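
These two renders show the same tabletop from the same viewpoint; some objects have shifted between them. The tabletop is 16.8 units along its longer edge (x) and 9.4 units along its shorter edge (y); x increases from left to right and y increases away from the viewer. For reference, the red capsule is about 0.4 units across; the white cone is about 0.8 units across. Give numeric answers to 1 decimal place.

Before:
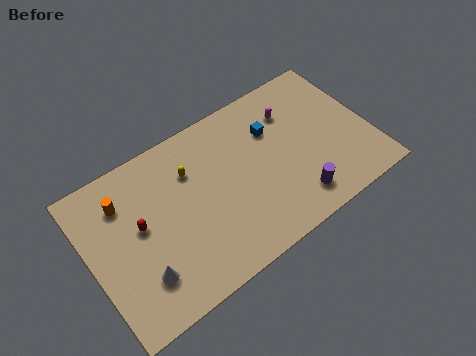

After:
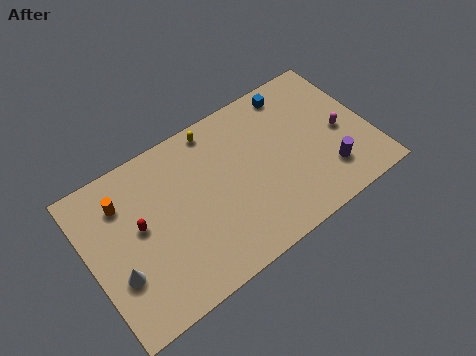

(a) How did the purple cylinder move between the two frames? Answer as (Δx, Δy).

(2.1, 0.6)

The purple cylinder was at about (11.8, 1.7) and moved to about (13.9, 2.3).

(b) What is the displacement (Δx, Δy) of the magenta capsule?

(2.5, -2.7)

From the two frames, the magenta capsule sits at roughly (12.6, 7.0) before and (15.1, 4.3) after.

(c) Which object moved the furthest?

the magenta capsule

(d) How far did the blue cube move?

2.3

The blue cube moved from about (11.3, 6.5) to (12.9, 8.2), a distance of √(1.6² + 1.7²) ≈ 2.3.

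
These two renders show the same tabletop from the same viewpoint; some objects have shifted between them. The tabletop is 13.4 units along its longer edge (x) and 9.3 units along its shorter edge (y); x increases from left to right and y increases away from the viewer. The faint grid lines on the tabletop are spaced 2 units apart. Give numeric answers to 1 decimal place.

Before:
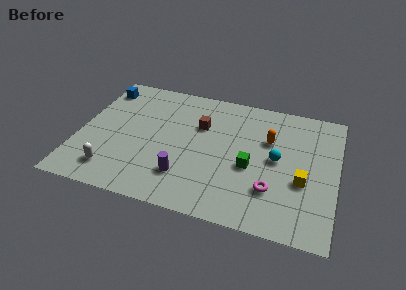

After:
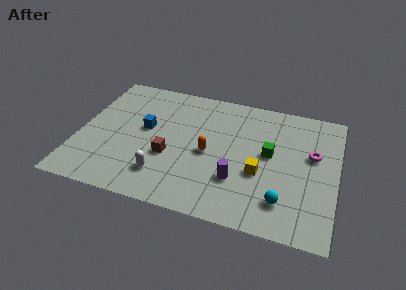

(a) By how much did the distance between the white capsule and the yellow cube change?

-4.8

Before: roughly 9.9 units apart; after: 5.1. That's 4.8 units closer together.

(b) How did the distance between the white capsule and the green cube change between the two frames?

-1.2

They were about 7.3 units apart before and 6.1 after — 1.2 units closer together.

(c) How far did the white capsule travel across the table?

2.6

From (2.0, 1.7) to (4.6, 2.1), the white capsule covered √(2.6² + 0.4²) ≈ 2.6 units.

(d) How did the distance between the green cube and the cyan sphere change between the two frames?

+1.6

The distance was about 1.6 in the first image and 3.2 in the second, so they moved 1.6 units further apart.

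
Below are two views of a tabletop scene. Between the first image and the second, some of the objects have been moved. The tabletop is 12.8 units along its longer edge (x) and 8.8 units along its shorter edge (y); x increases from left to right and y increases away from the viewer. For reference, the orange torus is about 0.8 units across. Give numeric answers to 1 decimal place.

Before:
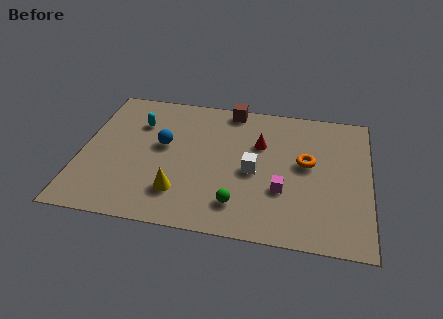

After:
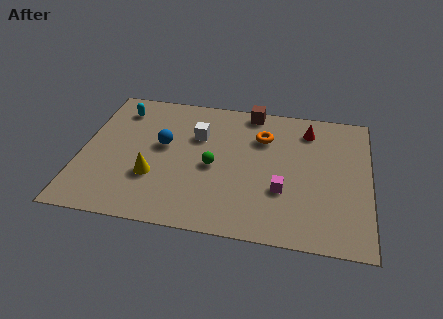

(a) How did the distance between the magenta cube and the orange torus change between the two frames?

+1.3

Before: roughly 2.1 units apart; after: 3.4. That's 1.3 units further apart.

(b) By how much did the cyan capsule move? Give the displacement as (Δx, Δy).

(-0.9, 0.8)

From the two frames, the cyan capsule sits at roughly (2.4, 6.3) before and (1.5, 7.1) after.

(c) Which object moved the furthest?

the white cube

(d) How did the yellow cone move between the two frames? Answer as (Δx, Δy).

(-1.2, 0.8)

The yellow cone was at about (4.5, 2.1) and moved to about (3.3, 2.9).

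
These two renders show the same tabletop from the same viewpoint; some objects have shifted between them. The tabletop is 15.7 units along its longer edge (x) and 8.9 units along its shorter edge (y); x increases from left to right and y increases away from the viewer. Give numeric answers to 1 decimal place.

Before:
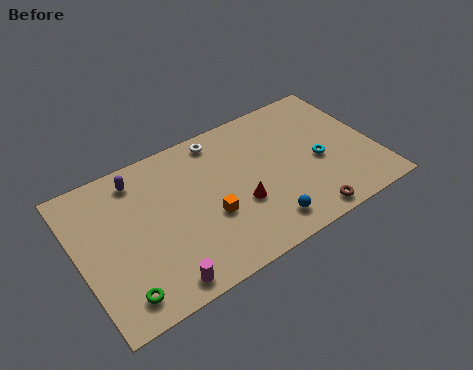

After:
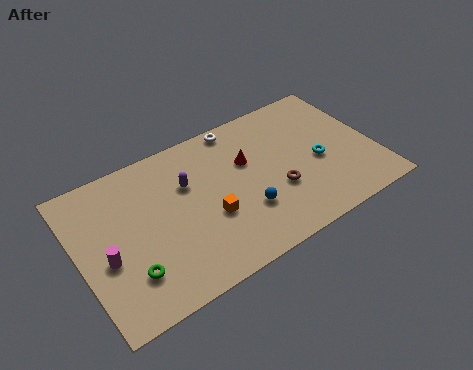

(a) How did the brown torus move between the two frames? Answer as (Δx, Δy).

(-1.1, 2.3)

The brown torus started near (11.4, 0.9) and ended near (10.3, 3.2).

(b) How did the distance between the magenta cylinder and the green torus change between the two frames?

-0.3

The distance was about 2.0 in the first image and 1.7 in the second, so they moved 0.3 units closer together.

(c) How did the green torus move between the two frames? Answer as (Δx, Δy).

(0.6, 0.9)

The green torus started near (1.7, 1.4) and ended near (2.3, 2.3).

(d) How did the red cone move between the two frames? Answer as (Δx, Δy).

(0.8, 2.4)

The red cone was at about (8.3, 3.3) and moved to about (9.1, 5.7).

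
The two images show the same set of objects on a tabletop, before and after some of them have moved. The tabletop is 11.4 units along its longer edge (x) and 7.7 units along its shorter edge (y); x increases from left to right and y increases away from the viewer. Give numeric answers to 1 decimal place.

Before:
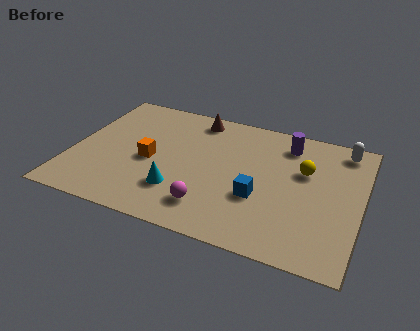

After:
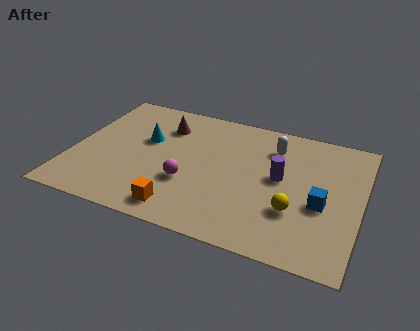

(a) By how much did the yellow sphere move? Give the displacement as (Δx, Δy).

(-0.2, -2.4)

The yellow sphere started near (9.1, 4.9) and ended near (8.9, 2.5).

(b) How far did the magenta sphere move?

1.5

From (5.7, 1.6) to (4.7, 2.7), the magenta sphere covered √(1.0² + 1.1²) ≈ 1.5 units.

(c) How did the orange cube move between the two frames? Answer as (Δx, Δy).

(1.5, -2.4)

From the two frames, the orange cube sits at roughly (3.1, 3.5) before and (4.6, 1.1) after.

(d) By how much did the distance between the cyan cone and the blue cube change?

+4.1

Before: roughly 3.2 units apart; after: 7.3. That's 4.1 units further apart.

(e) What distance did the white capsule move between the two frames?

2.8

The white capsule moved from about (10.5, 6.7) to (7.8, 5.9), a distance of √(2.7² + 0.8²) ≈ 2.8.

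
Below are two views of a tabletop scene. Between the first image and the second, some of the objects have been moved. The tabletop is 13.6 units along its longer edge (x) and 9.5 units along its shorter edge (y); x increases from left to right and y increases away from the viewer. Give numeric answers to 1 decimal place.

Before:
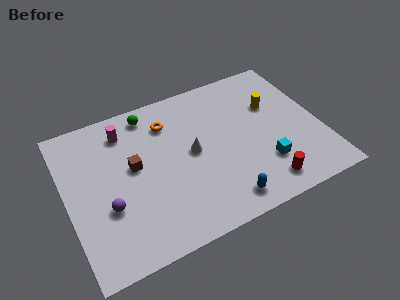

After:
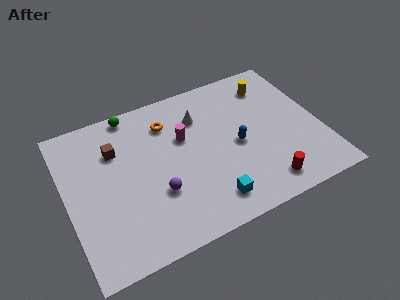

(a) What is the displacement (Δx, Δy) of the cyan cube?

(-3.1, -1.0)

The cyan cube was at about (10.3, 2.6) and moved to about (7.2, 1.6).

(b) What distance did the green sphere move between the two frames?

1.0

The green sphere moved from about (4.8, 8.3) to (3.9, 8.7), a distance of √(0.9² + 0.4²) ≈ 1.0.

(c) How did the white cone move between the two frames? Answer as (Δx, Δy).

(0.7, 2.1)

The white cone was at about (6.7, 4.9) and moved to about (7.4, 7.0).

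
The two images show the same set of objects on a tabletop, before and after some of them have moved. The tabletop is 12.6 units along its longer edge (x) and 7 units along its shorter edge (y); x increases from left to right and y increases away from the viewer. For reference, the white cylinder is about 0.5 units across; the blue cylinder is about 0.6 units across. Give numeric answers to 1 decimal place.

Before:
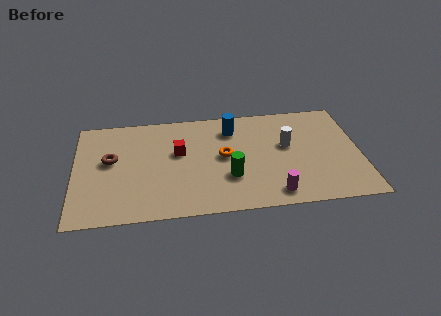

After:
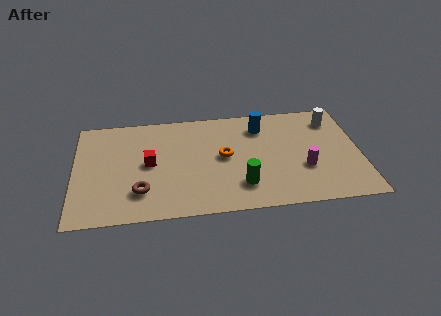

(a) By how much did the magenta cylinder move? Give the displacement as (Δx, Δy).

(1.4, 1.5)

The magenta cylinder started near (8.7, 1.0) and ended near (10.1, 2.5).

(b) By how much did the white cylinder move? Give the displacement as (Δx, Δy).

(2.1, 1.5)

The white cylinder started near (9.4, 4.1) and ended near (11.5, 5.6).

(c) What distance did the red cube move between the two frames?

1.4

The red cube was near (4.6, 4.2) before and (3.3, 3.6) after, so it travelled √(1.3² + 0.6²) ≈ 1.4 units.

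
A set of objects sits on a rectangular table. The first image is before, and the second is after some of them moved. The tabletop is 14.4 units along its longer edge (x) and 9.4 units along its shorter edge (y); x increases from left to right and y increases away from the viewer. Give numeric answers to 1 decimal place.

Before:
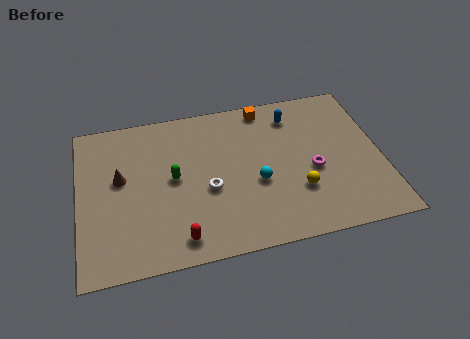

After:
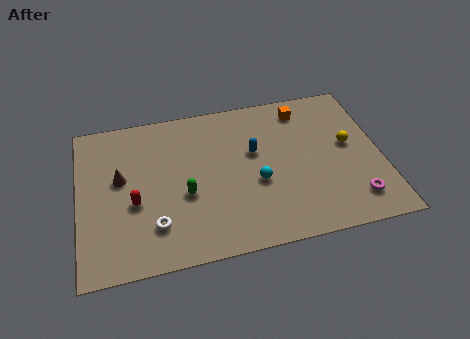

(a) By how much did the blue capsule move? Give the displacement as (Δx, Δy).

(-2.0, -1.9)

From the two frames, the blue capsule sits at roughly (10.4, 7.6) before and (8.4, 5.7) after.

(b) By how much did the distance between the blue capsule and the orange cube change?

+1.8

They were about 1.5 units apart before and 3.3 after — 1.8 units further apart.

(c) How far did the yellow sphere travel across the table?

3.5

From (10.3, 2.9) to (12.9, 5.2), the yellow sphere covered √(2.6² + 2.3²) ≈ 3.5 units.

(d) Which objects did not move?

the brown cone and the cyan sphere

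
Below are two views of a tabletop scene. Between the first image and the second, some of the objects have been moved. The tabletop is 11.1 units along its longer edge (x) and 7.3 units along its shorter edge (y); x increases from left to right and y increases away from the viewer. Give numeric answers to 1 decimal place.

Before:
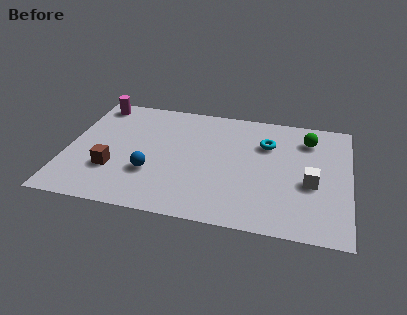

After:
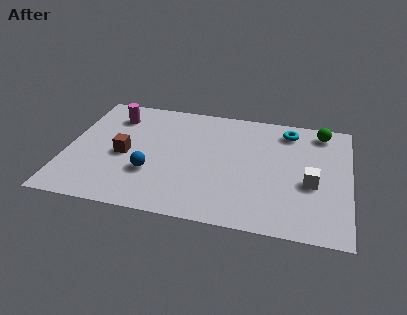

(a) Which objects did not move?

the blue sphere and the white cube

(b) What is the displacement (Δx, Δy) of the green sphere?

(0.5, 0.6)

The green sphere was at about (9.4, 5.7) and moved to about (9.9, 6.3).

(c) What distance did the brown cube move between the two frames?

1.1

The brown cube was near (1.9, 2.3) before and (2.3, 3.3) after, so it travelled √(0.4² + 1.0²) ≈ 1.1 units.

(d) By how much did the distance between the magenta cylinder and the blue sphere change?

-1.0

The distance was about 4.7 in the first image and 3.7 in the second, so they moved 1.0 units closer together.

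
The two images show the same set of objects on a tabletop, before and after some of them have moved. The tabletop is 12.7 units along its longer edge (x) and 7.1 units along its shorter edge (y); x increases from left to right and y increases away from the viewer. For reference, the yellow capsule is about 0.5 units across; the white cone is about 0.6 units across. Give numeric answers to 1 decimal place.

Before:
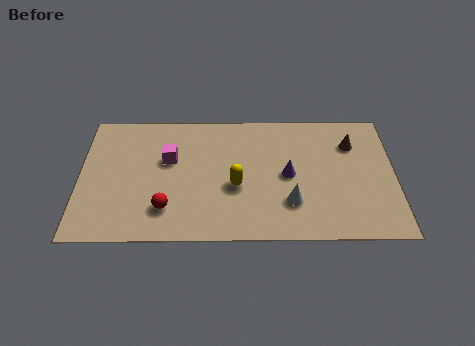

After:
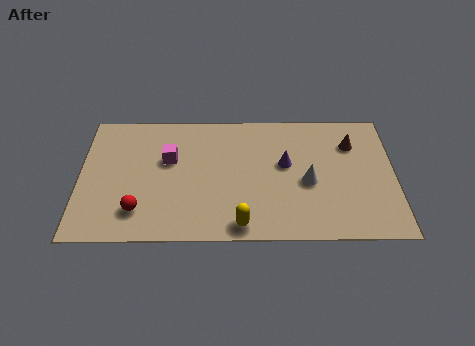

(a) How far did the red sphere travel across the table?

1.1

The red sphere was near (3.5, 1.7) before and (2.4, 1.6) after, so it travelled √(1.1² + 0.1²) ≈ 1.1 units.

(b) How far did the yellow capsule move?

2.1

From (6.3, 2.9) to (6.5, 0.8), the yellow capsule covered √(0.2² + 2.1²) ≈ 2.1 units.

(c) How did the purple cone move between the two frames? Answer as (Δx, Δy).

(-0.1, 0.6)

From the two frames, the purple cone sits at roughly (8.4, 3.5) before and (8.3, 4.1) after.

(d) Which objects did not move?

the magenta cube and the brown cone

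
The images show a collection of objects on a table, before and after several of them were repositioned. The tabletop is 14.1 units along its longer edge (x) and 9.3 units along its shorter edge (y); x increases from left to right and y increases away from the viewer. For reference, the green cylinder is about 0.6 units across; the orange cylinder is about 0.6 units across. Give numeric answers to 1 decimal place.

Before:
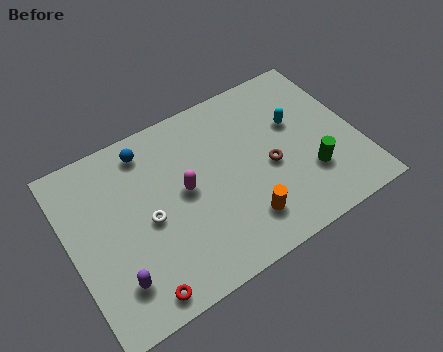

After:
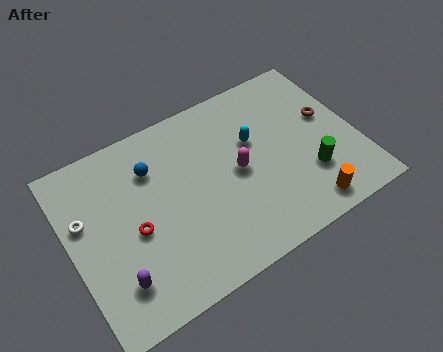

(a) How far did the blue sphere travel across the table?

1.1

From (4.2, 7.9) to (4.3, 6.8), the blue sphere covered √(0.1² + 1.1²) ≈ 1.1 units.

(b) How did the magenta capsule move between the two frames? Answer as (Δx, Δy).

(2.6, -0.3)

The magenta capsule started near (5.6, 4.9) and ended near (8.2, 4.6).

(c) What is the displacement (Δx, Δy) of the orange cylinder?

(3.0, -0.8)

The orange cylinder was at about (8.0, 2.0) and moved to about (11.0, 1.2).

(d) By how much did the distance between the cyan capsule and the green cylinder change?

+0.8

The distance was about 3.0 in the first image and 3.8 in the second, so they moved 0.8 units further apart.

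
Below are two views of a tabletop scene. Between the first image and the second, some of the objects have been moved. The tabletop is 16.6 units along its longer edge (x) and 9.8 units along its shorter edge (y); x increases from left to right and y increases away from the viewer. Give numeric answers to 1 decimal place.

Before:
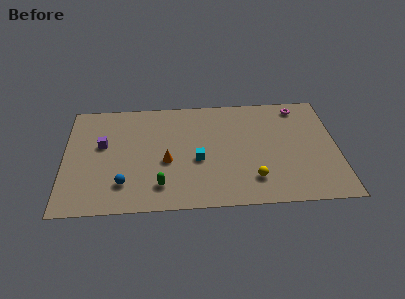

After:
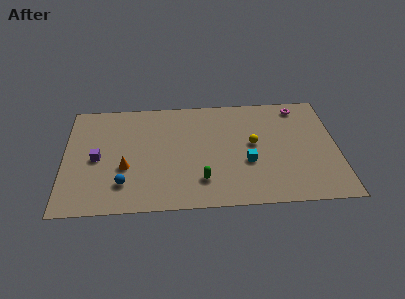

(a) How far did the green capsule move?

2.5

The green capsule was near (5.8, 2.0) before and (8.3, 2.3) after, so it travelled √(2.5² + 0.3²) ≈ 2.5 units.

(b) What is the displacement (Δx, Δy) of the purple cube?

(-0.3, -1.2)

The purple cube was at about (2.3, 5.8) and moved to about (2.0, 4.6).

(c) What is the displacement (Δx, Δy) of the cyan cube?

(3.0, -0.4)

From the two frames, the cyan cube sits at roughly (8.1, 4.1) before and (11.1, 3.7) after.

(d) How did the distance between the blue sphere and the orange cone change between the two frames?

-1.8

The distance was about 3.2 in the first image and 1.4 in the second, so they moved 1.8 units closer together.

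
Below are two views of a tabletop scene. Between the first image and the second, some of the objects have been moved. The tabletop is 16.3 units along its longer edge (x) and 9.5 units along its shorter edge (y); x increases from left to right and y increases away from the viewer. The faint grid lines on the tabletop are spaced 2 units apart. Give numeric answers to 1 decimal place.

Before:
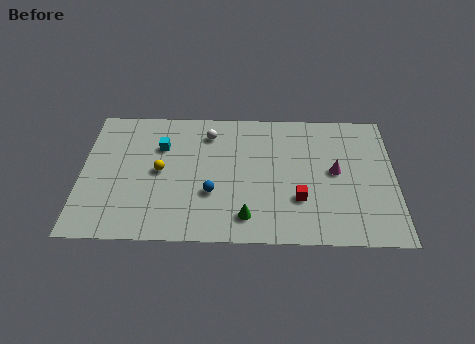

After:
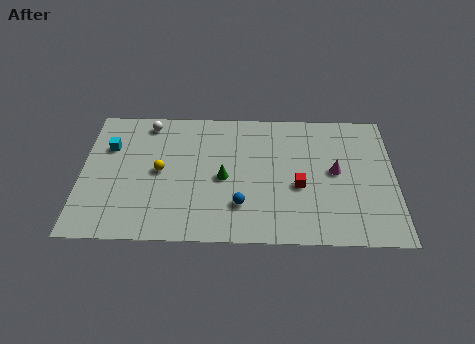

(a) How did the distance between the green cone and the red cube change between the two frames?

+0.9

They were about 3.0 units apart before and 3.9 after — 0.9 units further apart.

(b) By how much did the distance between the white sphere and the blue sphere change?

+3.3

The distance was about 4.3 in the first image and 7.6 in the second, so they moved 3.3 units further apart.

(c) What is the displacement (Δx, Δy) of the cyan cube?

(-2.7, -0.1)

The cyan cube was at about (4.1, 6.6) and moved to about (1.4, 6.5).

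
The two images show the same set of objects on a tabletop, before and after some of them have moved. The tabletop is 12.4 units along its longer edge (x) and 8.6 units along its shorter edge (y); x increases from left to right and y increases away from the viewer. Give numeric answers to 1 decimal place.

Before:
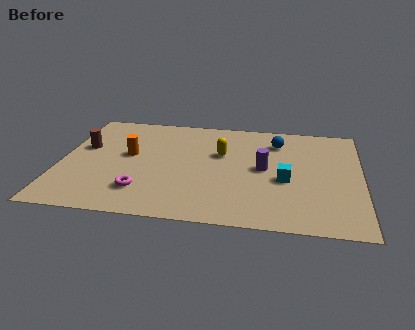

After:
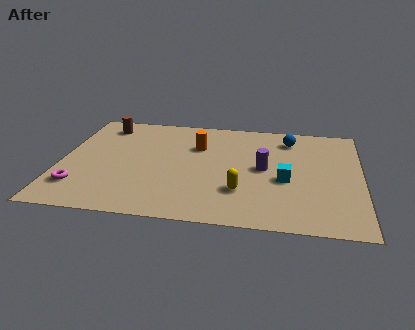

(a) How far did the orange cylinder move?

3.0

The orange cylinder was near (2.8, 4.8) before and (5.6, 5.9) after, so it travelled √(2.8² + 1.1²) ≈ 3.0 units.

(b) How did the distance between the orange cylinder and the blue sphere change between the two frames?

-2.4

The distance was about 6.4 in the first image and 4.0 in the second, so they moved 2.4 units closer together.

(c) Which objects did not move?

the purple cylinder and the cyan cube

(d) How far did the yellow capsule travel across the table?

3.0

From (6.6, 5.4) to (7.5, 2.5), the yellow capsule covered √(0.9² + 2.9²) ≈ 3.0 units.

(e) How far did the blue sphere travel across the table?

0.6

The blue sphere was near (8.9, 6.7) before and (9.4, 7.0) after, so it travelled √(0.5² + 0.3²) ≈ 0.6 units.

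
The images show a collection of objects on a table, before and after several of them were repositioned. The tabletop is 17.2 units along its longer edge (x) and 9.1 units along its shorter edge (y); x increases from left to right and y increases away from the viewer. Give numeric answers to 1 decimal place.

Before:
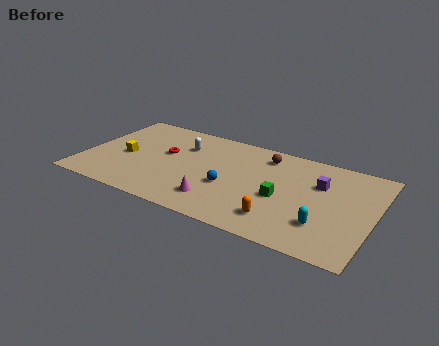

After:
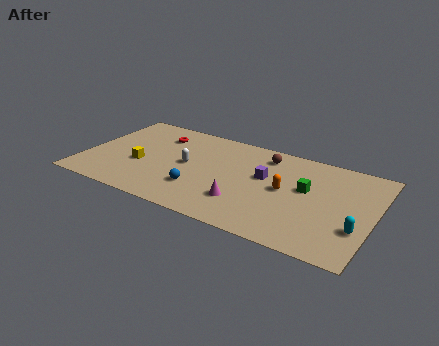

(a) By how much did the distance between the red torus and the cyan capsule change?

+2.9

Before: roughly 10.2 units apart; after: 13.1. That's 2.9 units further apart.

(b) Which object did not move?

the brown sphere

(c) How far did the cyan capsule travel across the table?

1.9

From (14.5, 2.5) to (16.4, 2.9), the cyan capsule covered √(1.9² + 0.4²) ≈ 1.9 units.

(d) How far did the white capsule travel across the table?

1.9

The white capsule moved from about (5.6, 6.5) to (6.1, 4.7), a distance of √(0.5² + 1.8²) ≈ 1.9.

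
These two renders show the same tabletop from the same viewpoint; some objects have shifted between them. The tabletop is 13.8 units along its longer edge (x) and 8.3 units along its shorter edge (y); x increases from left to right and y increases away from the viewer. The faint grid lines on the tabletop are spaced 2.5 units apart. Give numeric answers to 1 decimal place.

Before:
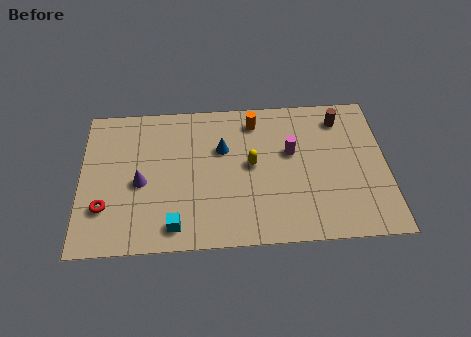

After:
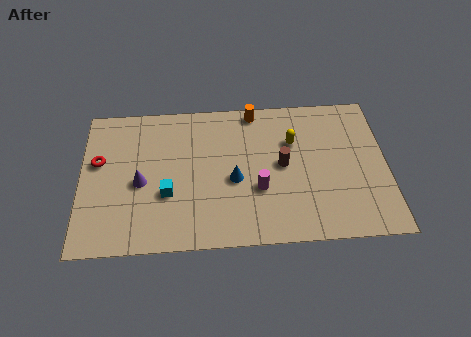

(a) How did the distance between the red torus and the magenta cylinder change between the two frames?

-1.3

Before: roughly 8.8 units apart; after: 7.5. That's 1.3 units closer together.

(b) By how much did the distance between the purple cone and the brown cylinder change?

-3.2

Before: roughly 9.6 units apart; after: 6.4. That's 3.2 units closer together.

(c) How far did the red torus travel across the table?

2.6

From (1.1, 2.4) to (0.8, 5.0), the red torus covered √(0.3² + 2.6²) ≈ 2.6 units.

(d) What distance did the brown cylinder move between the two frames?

3.7

The brown cylinder was near (11.8, 6.8) before and (9.1, 4.3) after, so it travelled √(2.7² + 2.5²) ≈ 3.7 units.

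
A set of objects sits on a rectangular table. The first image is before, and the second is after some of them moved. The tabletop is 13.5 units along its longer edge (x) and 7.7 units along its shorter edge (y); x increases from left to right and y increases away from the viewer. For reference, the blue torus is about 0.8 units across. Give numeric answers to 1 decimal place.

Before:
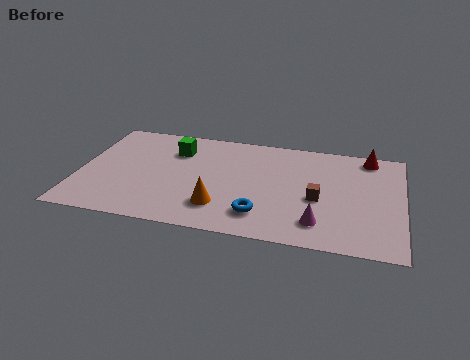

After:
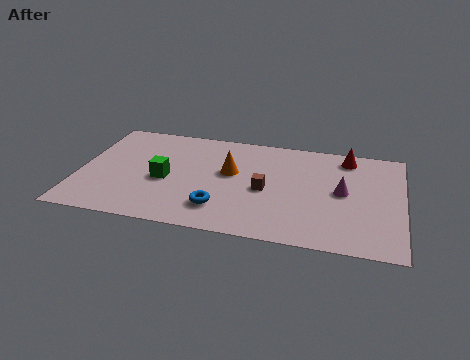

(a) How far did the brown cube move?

2.2

The brown cube was near (10.0, 3.3) before and (7.8, 3.5) after, so it travelled √(2.2² + 0.2²) ≈ 2.2 units.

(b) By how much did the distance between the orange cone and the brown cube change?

-2.4

They were about 4.2 units apart before and 1.8 after — 2.4 units closer together.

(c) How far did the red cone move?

0.9

From (12.0, 6.8) to (11.1, 6.6), the red cone covered √(0.9² + 0.2²) ≈ 0.9 units.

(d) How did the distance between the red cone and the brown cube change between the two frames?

+0.5

Before: roughly 4.0 units apart; after: 4.5. That's 0.5 units further apart.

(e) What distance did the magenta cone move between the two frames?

2.6

The magenta cone moved from about (10.1, 1.6) to (11.0, 4.0), a distance of √(0.9² + 2.4²) ≈ 2.6.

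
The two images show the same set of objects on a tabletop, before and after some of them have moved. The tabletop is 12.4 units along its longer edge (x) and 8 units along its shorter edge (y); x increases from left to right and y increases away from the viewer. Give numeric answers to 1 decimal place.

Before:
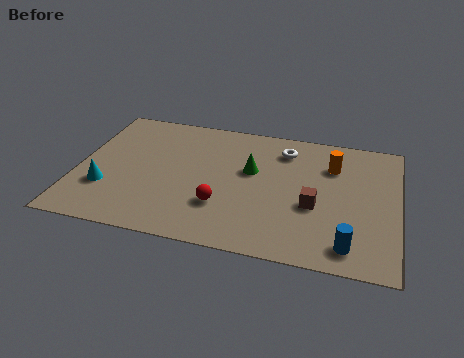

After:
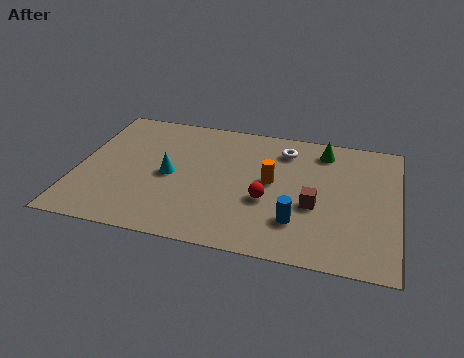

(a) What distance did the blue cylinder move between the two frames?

2.2

The blue cylinder was near (10.6, 1.2) before and (8.6, 2.1) after, so it travelled √(2.0² + 0.9²) ≈ 2.2 units.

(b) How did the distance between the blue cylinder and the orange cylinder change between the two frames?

-2.2

The distance was about 4.7 in the first image and 2.5 in the second, so they moved 2.2 units closer together.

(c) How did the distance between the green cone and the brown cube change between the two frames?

+0.5

Before: roughly 3.0 units apart; after: 3.5. That's 0.5 units further apart.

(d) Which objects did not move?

the white torus and the brown cube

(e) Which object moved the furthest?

the green cone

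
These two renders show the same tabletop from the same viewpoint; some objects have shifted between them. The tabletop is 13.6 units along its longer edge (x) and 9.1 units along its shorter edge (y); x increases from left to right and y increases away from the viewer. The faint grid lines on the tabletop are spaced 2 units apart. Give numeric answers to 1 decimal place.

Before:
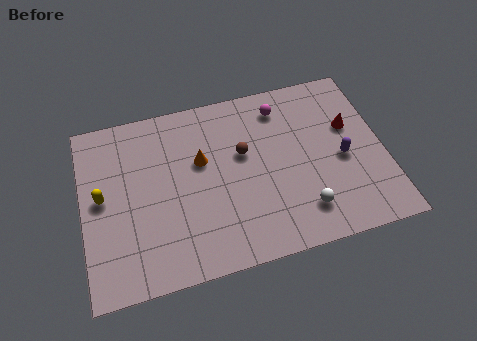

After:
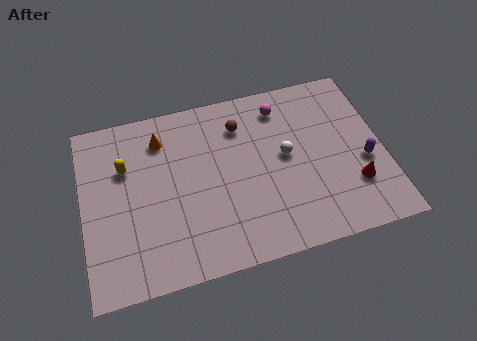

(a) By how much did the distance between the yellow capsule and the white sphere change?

-2.0

They were about 9.3 units apart before and 7.3 after — 2.0 units closer together.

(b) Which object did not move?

the magenta sphere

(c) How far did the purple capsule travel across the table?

1.1

The purple capsule was near (11.7, 4.1) before and (12.7, 3.7) after, so it travelled √(1.0² + 0.4²) ≈ 1.1 units.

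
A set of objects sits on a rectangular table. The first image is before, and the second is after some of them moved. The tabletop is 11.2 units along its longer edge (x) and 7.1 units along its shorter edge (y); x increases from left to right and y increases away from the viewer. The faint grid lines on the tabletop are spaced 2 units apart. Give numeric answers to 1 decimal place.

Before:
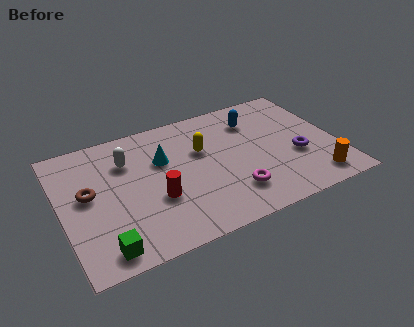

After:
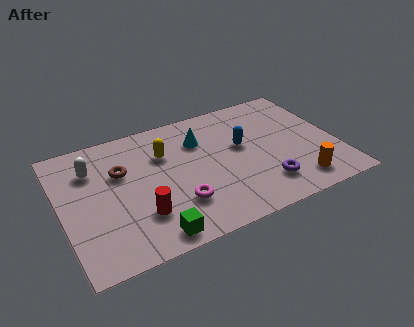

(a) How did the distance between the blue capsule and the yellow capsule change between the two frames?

+0.7

They were about 2.5 units apart before and 3.2 after — 0.7 units further apart.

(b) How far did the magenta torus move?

2.2

From (6.7, 1.7) to (4.5, 2.0), the magenta torus covered √(2.2² + 0.3²) ≈ 2.2 units.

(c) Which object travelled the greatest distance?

the magenta torus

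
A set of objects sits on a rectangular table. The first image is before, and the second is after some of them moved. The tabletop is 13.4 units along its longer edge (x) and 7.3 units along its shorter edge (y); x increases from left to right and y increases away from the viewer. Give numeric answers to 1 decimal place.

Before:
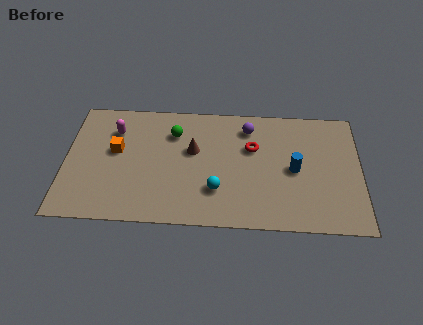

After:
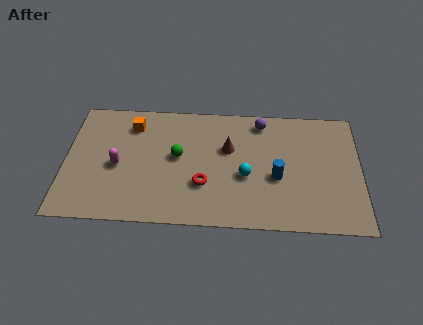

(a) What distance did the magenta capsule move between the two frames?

2.1

From (2.2, 5.4) to (2.4, 3.3), the magenta capsule covered √(0.2² + 2.1²) ≈ 2.1 units.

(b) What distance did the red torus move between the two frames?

3.2

The red torus moved from about (8.5, 4.7) to (6.3, 2.4), a distance of √(2.2² + 2.3²) ≈ 3.2.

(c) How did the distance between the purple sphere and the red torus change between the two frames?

+3.5

Before: roughly 1.2 units apart; after: 4.7. That's 3.5 units further apart.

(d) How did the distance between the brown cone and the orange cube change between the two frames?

+1.1

They were about 3.5 units apart before and 4.6 after — 1.1 units further apart.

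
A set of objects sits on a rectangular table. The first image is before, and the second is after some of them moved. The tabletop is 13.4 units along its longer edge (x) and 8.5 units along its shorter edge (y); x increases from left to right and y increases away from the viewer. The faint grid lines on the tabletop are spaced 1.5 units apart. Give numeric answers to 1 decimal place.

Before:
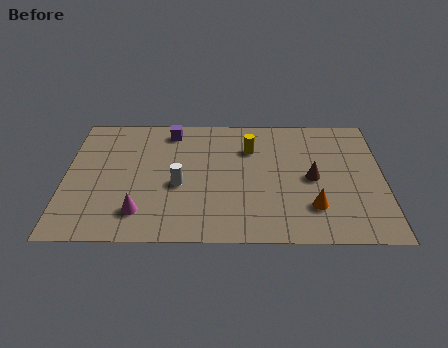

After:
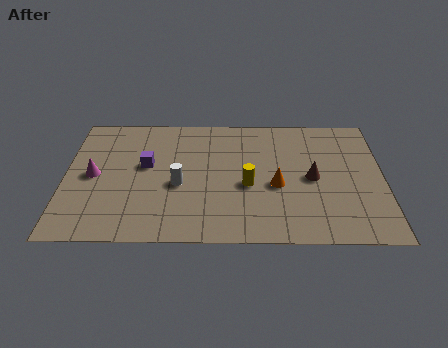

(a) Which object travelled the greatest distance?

the magenta cone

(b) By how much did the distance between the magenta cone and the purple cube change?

-3.3

Before: roughly 5.6 units apart; after: 2.3. That's 3.3 units closer together.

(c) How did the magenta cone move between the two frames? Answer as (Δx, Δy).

(-2.0, 2.4)

From the two frames, the magenta cone sits at roughly (3.2, 1.8) before and (1.2, 4.2) after.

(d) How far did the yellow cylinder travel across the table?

2.5

From (7.8, 6.1) to (7.7, 3.6), the yellow cylinder covered √(0.1² + 2.5²) ≈ 2.5 units.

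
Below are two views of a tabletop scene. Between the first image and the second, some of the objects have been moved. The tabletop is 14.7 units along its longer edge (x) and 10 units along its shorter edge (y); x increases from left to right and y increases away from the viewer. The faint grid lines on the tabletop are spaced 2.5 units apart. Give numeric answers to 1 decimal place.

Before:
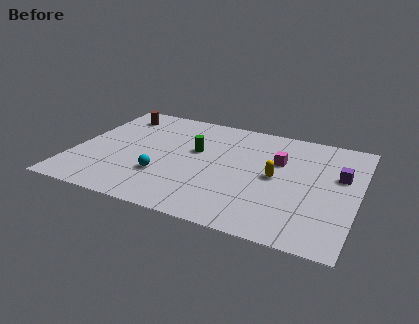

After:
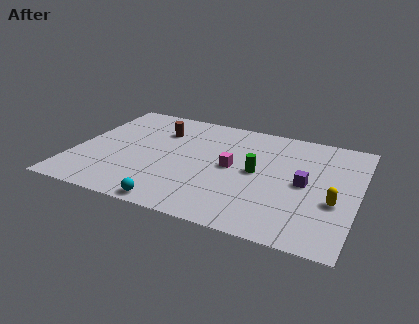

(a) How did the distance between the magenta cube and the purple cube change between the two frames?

+0.6

They were about 3.2 units apart before and 3.8 after — 0.6 units further apart.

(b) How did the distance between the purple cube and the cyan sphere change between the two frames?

-1.9

The distance was about 9.4 in the first image and 7.5 in the second, so they moved 1.9 units closer together.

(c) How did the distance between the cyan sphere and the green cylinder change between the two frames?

+2.5

Before: roughly 3.2 units apart; after: 5.7. That's 2.5 units further apart.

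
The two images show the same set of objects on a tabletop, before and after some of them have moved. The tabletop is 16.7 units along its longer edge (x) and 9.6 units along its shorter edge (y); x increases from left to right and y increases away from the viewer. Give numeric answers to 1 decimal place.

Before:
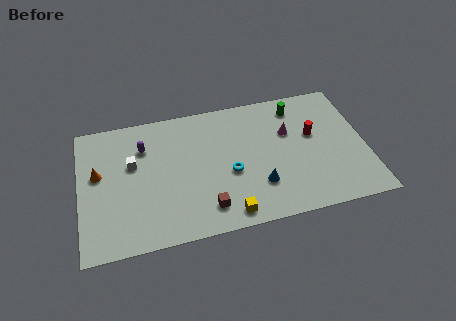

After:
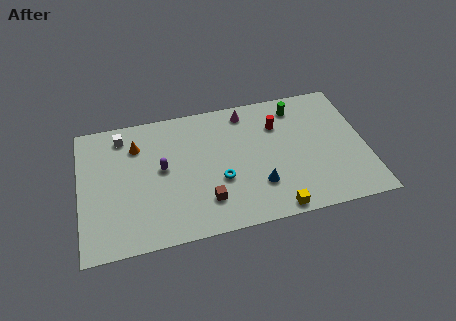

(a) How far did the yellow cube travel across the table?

2.7

The yellow cube was near (8.4, 1.1) before and (11.1, 0.8) after, so it travelled √(2.7² + 0.3²) ≈ 2.7 units.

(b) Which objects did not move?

the blue cone and the green cylinder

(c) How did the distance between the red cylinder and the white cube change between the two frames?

-1.4

Before: roughly 10.6 units apart; after: 9.2. That's 1.4 units closer together.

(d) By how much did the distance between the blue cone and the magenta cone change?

+1.6

Before: roughly 4.0 units apart; after: 5.6. That's 1.6 units further apart.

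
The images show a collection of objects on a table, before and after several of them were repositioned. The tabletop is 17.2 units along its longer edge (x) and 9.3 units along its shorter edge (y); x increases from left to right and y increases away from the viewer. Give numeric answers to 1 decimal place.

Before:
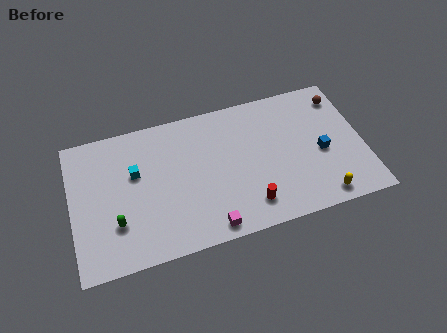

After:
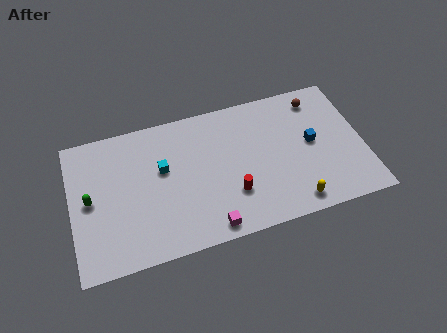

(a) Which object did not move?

the magenta cube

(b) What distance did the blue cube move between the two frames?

0.9

From (14.7, 4.1) to (14.2, 4.9), the blue cube covered √(0.5² + 0.8²) ≈ 0.9 units.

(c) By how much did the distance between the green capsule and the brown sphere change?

-0.5

They were about 14.5 units apart before and 14.0 after — 0.5 units closer together.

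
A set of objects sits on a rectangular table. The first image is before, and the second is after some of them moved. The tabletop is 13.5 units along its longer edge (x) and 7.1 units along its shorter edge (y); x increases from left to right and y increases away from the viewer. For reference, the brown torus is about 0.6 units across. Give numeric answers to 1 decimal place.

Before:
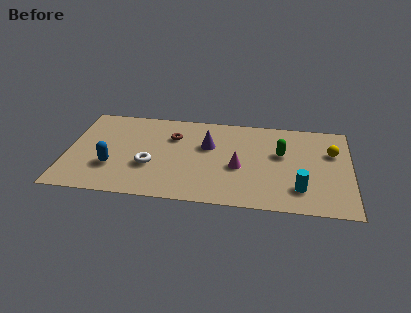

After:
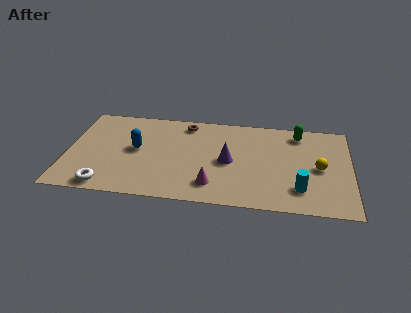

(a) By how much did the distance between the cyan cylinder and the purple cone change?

-1.4

Before: roughly 5.2 units apart; after: 3.8. That's 1.4 units closer together.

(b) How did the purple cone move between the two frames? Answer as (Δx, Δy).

(1.0, -1.1)

From the two frames, the purple cone sits at roughly (6.7, 4.5) before and (7.7, 3.4) after.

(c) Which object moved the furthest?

the white torus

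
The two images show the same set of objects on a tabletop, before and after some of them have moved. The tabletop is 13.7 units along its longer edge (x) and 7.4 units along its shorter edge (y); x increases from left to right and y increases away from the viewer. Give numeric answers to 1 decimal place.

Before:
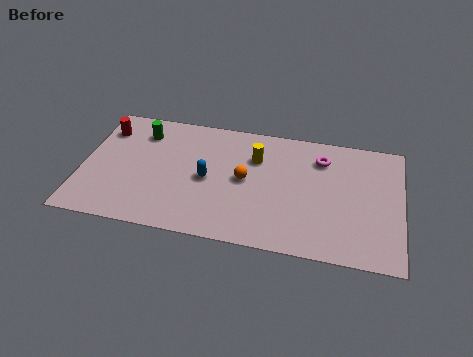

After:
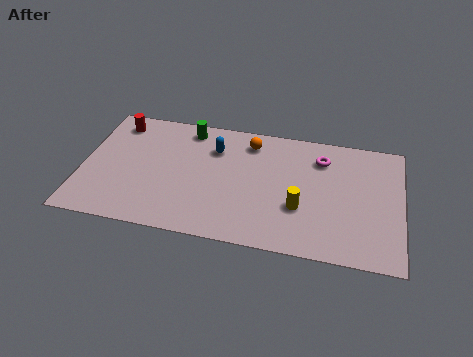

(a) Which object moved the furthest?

the yellow cylinder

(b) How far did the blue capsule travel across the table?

1.9

The blue capsule moved from about (5.4, 3.5) to (5.6, 5.4), a distance of √(0.2² + 1.9²) ≈ 1.9.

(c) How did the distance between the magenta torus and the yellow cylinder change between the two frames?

+0.4

Before: roughly 2.8 units apart; after: 3.2. That's 0.4 units further apart.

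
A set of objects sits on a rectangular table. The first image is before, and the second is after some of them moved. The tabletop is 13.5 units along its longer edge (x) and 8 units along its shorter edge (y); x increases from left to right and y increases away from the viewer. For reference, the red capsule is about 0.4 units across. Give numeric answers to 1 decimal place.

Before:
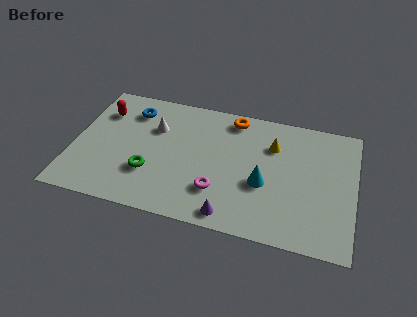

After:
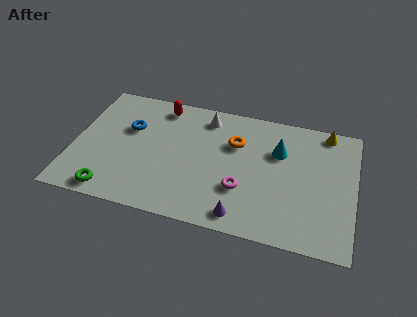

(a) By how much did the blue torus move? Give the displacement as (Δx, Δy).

(0.0, -1.2)

From the two frames, the blue torus sits at roughly (2.6, 6.3) before and (2.6, 5.1) after.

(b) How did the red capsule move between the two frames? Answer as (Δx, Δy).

(2.8, 1.0)

From the two frames, the red capsule sits at roughly (1.2, 5.9) before and (4.0, 6.9) after.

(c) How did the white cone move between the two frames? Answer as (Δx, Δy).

(2.4, 1.3)

The white cone started near (3.8, 5.4) and ended near (6.2, 6.7).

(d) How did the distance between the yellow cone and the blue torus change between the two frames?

+2.7

The distance was about 6.9 in the first image and 9.6 in the second, so they moved 2.7 units further apart.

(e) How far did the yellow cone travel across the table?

2.9

From (9.5, 5.7) to (12.0, 7.2), the yellow cone covered √(2.5² + 1.5²) ≈ 2.9 units.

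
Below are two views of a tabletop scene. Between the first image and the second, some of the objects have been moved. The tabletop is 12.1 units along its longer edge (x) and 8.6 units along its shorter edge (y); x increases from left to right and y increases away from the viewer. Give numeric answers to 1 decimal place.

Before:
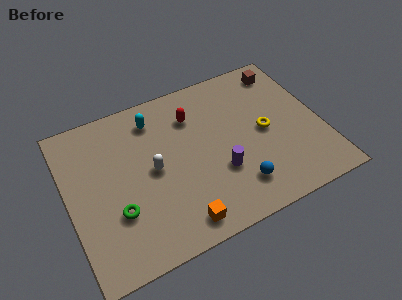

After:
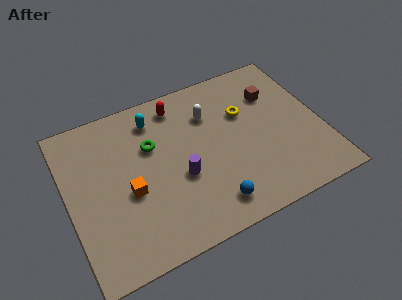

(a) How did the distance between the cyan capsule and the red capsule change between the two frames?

-0.7

The distance was about 1.9 in the first image and 1.2 in the second, so they moved 0.7 units closer together.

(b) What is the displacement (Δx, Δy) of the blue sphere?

(-1.3, -0.4)

The blue sphere was at about (7.7, 1.8) and moved to about (6.4, 1.4).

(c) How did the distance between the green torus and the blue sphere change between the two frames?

-0.9

They were about 5.7 units apart before and 4.8 after — 0.9 units closer together.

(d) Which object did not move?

the cyan capsule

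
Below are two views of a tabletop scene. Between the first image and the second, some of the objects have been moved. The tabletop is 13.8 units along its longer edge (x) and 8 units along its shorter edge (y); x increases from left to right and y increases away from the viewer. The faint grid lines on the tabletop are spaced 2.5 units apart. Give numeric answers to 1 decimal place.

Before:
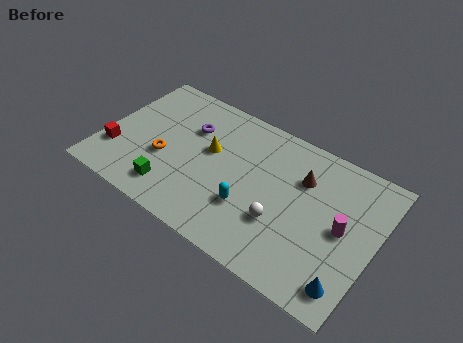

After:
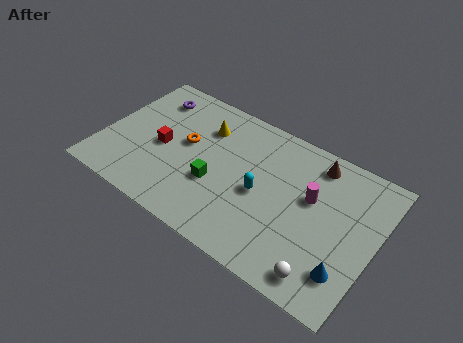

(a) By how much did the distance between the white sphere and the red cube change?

+0.6

Before: roughly 8.5 units apart; after: 9.1. That's 0.6 units further apart.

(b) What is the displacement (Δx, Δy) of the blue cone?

(-0.2, 0.6)

The blue cone started near (12.9, 1.3) and ended near (12.7, 1.9).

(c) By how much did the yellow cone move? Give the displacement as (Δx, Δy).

(-0.5, 1.2)

The yellow cone was at about (5.3, 4.7) and moved to about (4.8, 5.9).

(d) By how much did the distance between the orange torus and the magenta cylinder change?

-2.6

They were about 9.0 units apart before and 6.4 after — 2.6 units closer together.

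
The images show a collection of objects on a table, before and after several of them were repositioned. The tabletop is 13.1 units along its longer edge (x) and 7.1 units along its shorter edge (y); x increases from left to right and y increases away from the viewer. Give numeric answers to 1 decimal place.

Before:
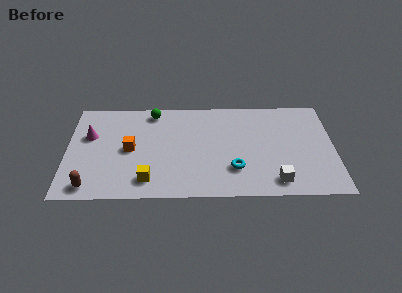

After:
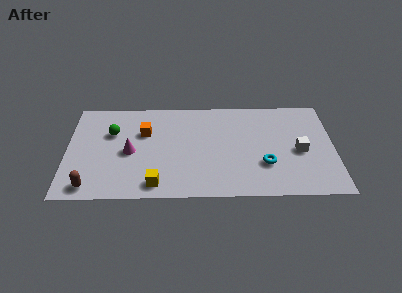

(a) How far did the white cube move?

2.4

The white cube was near (10.2, 1.1) before and (11.4, 3.2) after, so it travelled √(1.2² + 2.1²) ≈ 2.4 units.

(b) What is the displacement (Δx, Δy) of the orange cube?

(0.7, 1.2)

From the two frames, the orange cube sits at roughly (3.1, 3.5) before and (3.8, 4.7) after.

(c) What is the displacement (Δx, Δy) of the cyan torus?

(1.5, 0.3)

The cyan torus was at about (8.2, 2.0) and moved to about (9.7, 2.3).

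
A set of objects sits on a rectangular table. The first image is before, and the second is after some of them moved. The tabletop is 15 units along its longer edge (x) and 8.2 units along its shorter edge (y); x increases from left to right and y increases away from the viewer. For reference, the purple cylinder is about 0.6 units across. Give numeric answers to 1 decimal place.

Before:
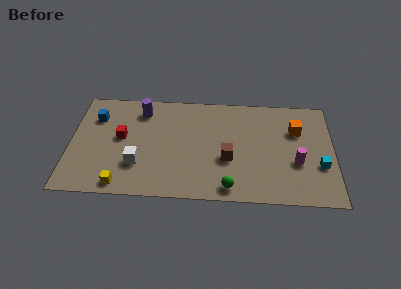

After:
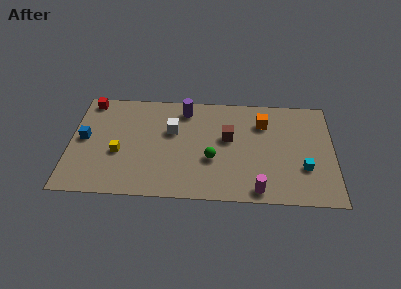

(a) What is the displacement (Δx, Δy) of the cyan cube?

(-0.9, -0.2)

From the two frames, the cyan cube sits at roughly (14.2, 2.9) before and (13.3, 2.7) after.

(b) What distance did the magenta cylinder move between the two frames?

3.1

The magenta cylinder moved from about (12.9, 3.1) to (10.7, 0.9), a distance of √(2.2² + 2.2²) ≈ 3.1.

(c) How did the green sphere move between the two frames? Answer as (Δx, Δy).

(-1.0, 2.1)

The green sphere started near (9.1, 1.0) and ended near (8.1, 3.1).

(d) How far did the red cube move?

3.4

The red cube moved from about (2.9, 4.5) to (1.0, 7.3), a distance of √(1.9² + 2.8²) ≈ 3.4.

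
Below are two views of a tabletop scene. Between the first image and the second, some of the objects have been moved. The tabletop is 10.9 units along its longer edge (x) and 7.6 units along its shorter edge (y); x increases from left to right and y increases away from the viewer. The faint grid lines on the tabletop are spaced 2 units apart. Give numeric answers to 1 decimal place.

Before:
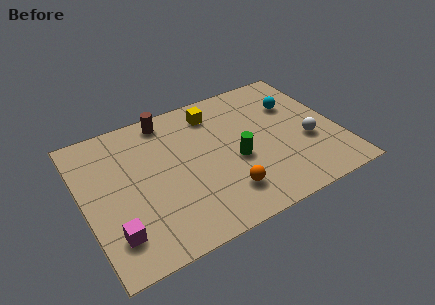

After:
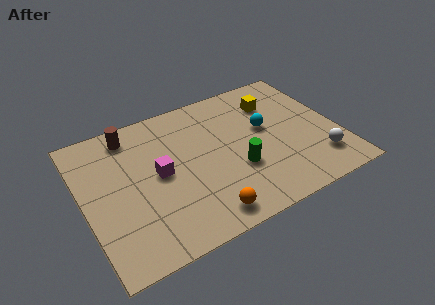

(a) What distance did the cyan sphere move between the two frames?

1.6

From (9.3, 5.2) to (7.9, 4.4), the cyan sphere covered √(1.4² + 0.8²) ≈ 1.6 units.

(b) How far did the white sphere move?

1.2

From (9.5, 2.9) to (9.8, 1.7), the white sphere covered √(0.3² + 1.2²) ≈ 1.2 units.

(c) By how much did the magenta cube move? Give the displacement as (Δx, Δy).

(2.2, 2.2)

The magenta cube was at about (1.0, 1.7) and moved to about (3.2, 3.9).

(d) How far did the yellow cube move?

2.6

From (5.9, 6.2) to (8.5, 5.7), the yellow cube covered √(2.6² + 0.5²) ≈ 2.6 units.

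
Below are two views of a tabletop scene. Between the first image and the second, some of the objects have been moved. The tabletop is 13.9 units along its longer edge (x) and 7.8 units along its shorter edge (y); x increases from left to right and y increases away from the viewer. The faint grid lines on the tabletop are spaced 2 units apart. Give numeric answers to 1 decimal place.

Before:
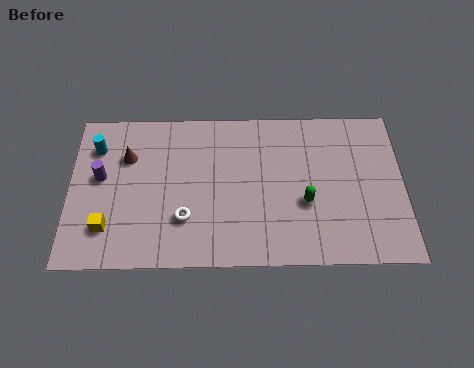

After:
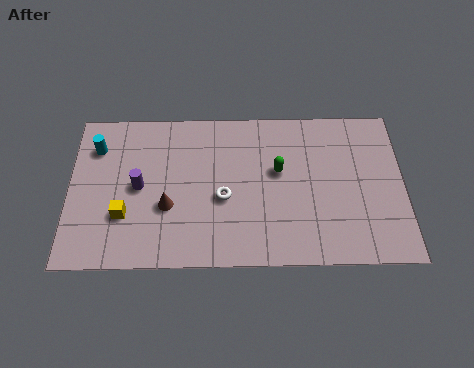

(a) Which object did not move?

the cyan cylinder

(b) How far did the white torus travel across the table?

1.9

The white torus was near (4.8, 2.3) before and (6.4, 3.3) after, so it travelled √(1.6² + 1.0²) ≈ 1.9 units.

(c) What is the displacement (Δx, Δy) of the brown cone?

(1.7, -2.5)

The brown cone started near (2.4, 5.4) and ended near (4.1, 2.9).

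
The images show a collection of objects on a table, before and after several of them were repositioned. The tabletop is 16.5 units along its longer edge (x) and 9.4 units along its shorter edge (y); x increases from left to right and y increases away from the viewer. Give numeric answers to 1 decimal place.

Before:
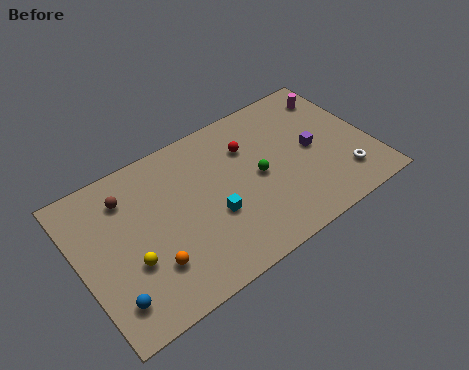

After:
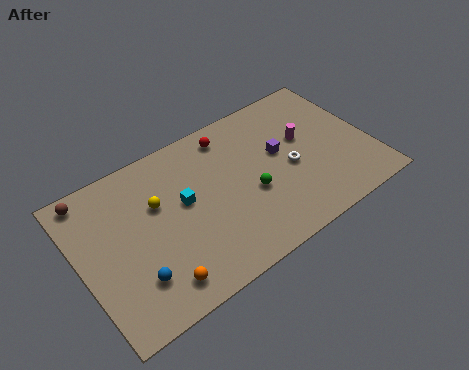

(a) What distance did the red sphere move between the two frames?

1.6

The red sphere moved from about (9.9, 6.7) to (9.0, 8.0), a distance of √(0.9² + 1.3²) ≈ 1.6.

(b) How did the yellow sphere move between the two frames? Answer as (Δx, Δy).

(1.9, 2.6)

From the two frames, the yellow sphere sits at roughly (2.6, 3.4) before and (4.5, 6.0) after.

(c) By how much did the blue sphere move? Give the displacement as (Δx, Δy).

(1.3, 0.5)

The blue sphere was at about (1.3, 1.9) and moved to about (2.6, 2.4).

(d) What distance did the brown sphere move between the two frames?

2.2

The brown sphere was near (3.0, 7.3) before and (1.1, 8.4) after, so it travelled √(1.9² + 1.1²) ≈ 2.2 units.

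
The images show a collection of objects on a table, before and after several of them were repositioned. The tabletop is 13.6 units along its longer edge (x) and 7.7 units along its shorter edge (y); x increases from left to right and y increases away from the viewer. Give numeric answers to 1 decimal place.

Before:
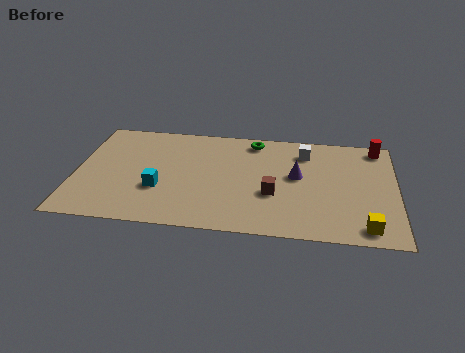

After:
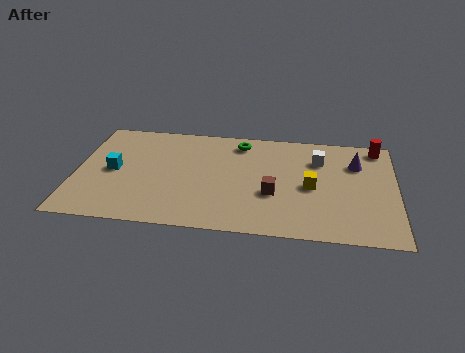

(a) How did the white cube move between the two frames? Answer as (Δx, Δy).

(0.6, -0.5)

The white cube was at about (9.7, 6.1) and moved to about (10.3, 5.6).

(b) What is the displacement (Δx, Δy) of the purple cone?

(2.5, 1.2)

The purple cone started near (9.4, 4.3) and ended near (11.9, 5.5).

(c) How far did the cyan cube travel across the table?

2.3

From (3.6, 2.7) to (1.6, 3.8), the cyan cube covered √(2.0² + 1.1²) ≈ 2.3 units.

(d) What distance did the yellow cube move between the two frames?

3.5

The yellow cube moved from about (12.3, 1.0) to (10.0, 3.6), a distance of √(2.3² + 2.6²) ≈ 3.5.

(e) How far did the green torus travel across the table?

0.6

From (7.5, 6.7) to (6.9, 6.5), the green torus covered √(0.6² + 0.2²) ≈ 0.6 units.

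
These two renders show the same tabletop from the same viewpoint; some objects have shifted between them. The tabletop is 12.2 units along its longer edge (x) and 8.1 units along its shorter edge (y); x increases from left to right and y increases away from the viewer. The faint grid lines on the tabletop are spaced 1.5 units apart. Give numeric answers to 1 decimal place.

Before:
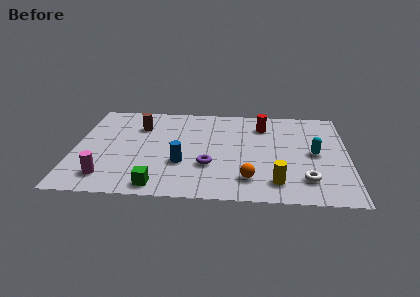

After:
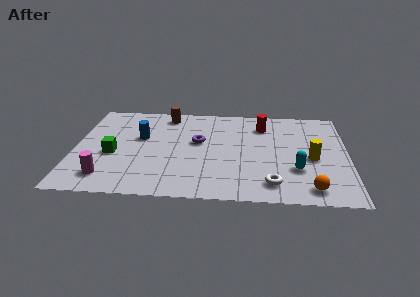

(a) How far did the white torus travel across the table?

1.6

The white torus was near (10.3, 1.8) before and (8.8, 1.4) after, so it travelled √(1.5² + 0.4²) ≈ 1.6 units.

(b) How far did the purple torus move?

2.1

The purple torus was near (6.0, 2.7) before and (5.5, 4.7) after, so it travelled √(0.5² + 2.0²) ≈ 2.1 units.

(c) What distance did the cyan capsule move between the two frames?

1.6

The cyan capsule was near (10.7, 4.0) before and (9.9, 2.6) after, so it travelled √(0.8² + 1.4²) ≈ 1.6 units.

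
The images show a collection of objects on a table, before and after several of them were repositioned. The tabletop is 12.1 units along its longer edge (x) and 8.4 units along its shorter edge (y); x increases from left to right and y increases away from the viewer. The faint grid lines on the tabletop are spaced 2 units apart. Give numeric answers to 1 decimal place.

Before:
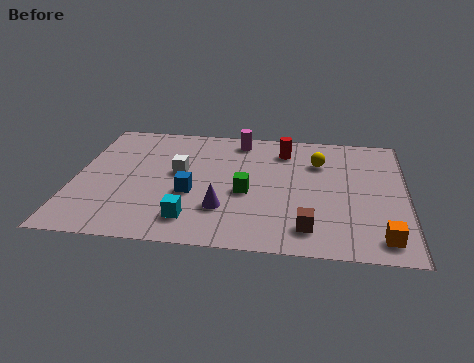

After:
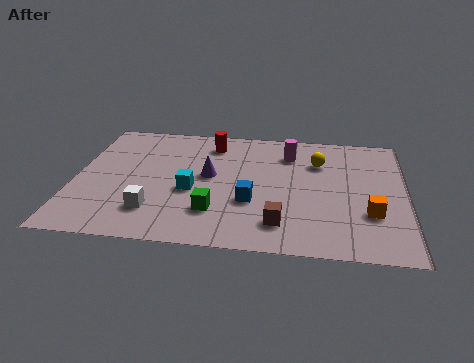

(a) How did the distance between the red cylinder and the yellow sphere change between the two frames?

+2.6

Before: roughly 1.5 units apart; after: 4.1. That's 2.6 units further apart.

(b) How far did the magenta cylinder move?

2.1

From (5.9, 7.3) to (7.8, 6.5), the magenta cylinder covered √(1.9² + 0.8²) ≈ 2.1 units.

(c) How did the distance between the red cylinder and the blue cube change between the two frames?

-0.5

They were about 4.7 units apart before and 4.2 after — 0.5 units closer together.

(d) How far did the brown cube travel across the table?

1.0

From (8.6, 1.5) to (7.6, 1.7), the brown cube covered √(1.0² + 0.2²) ≈ 1.0 units.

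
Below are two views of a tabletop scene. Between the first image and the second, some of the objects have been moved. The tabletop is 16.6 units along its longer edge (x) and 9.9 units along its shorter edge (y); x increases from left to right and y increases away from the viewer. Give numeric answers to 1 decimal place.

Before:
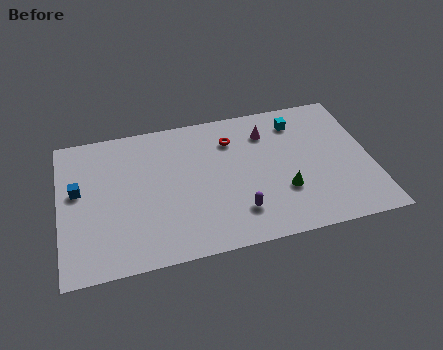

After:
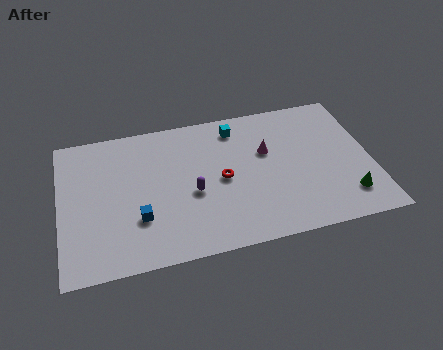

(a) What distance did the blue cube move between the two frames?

4.0

From (1.0, 5.7) to (4.1, 3.1), the blue cube covered √(3.1² + 2.6²) ≈ 4.0 units.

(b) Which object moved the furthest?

the blue cube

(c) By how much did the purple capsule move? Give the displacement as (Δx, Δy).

(-2.3, 1.9)

From the two frames, the purple capsule sits at roughly (9.3, 2.3) before and (7.0, 4.2) after.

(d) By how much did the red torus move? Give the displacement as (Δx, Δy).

(-0.7, -2.7)

The red torus was at about (9.3, 7.5) and moved to about (8.6, 4.8).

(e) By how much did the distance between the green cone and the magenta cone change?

+1.3

They were about 4.4 units apart before and 5.7 after — 1.3 units further apart.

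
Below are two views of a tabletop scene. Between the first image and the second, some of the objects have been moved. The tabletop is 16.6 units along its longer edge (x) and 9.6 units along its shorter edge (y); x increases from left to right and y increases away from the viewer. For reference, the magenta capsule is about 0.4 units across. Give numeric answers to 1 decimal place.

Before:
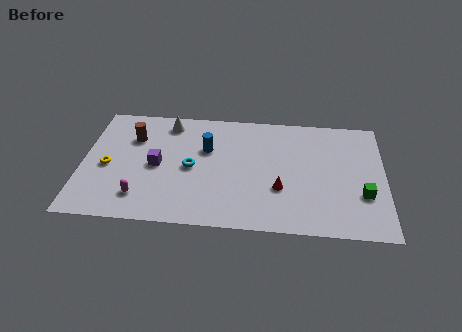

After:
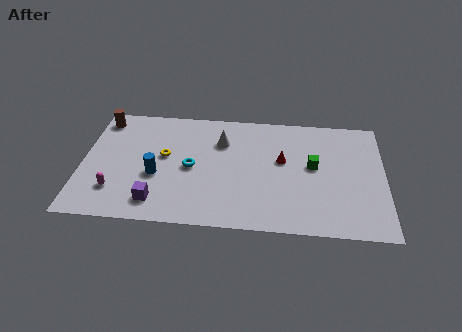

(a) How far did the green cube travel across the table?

3.4

The green cube moved from about (15.4, 3.2) to (12.7, 5.3), a distance of √(2.7² + 2.1²) ≈ 3.4.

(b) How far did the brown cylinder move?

2.3

The brown cylinder was near (2.7, 6.8) before and (0.9, 8.2) after, so it travelled √(1.8² + 1.4²) ≈ 2.3 units.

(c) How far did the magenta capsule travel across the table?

1.5

From (3.3, 2.0) to (1.9, 2.4), the magenta capsule covered √(1.4² + 0.4²) ≈ 1.5 units.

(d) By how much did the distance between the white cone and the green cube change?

-6.6

They were about 11.9 units apart before and 5.3 after — 6.6 units closer together.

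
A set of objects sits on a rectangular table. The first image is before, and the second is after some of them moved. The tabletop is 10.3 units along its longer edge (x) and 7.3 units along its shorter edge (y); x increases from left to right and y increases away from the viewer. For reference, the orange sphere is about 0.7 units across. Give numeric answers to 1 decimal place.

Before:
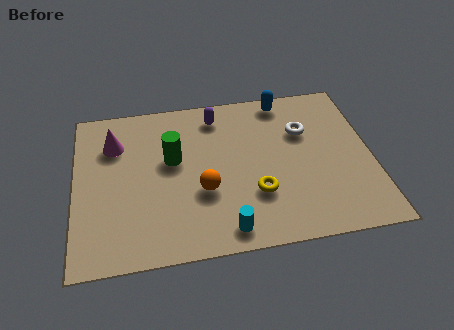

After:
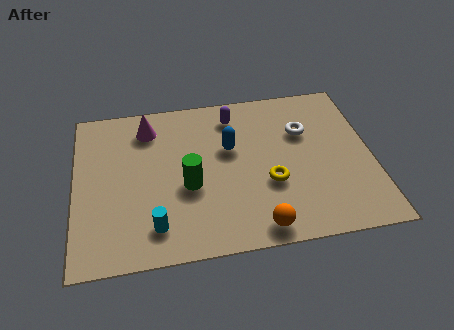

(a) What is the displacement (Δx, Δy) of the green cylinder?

(0.5, -1.3)

The green cylinder was at about (3.4, 4.3) and moved to about (3.9, 3.0).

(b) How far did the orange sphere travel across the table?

2.6

From (4.4, 2.7) to (6.2, 0.8), the orange sphere covered √(1.8² + 1.9²) ≈ 2.6 units.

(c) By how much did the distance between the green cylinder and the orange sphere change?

+1.3

The distance was about 1.9 in the first image and 3.2 in the second, so they moved 1.3 units further apart.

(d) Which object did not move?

the white torus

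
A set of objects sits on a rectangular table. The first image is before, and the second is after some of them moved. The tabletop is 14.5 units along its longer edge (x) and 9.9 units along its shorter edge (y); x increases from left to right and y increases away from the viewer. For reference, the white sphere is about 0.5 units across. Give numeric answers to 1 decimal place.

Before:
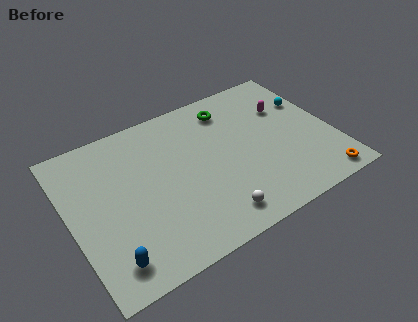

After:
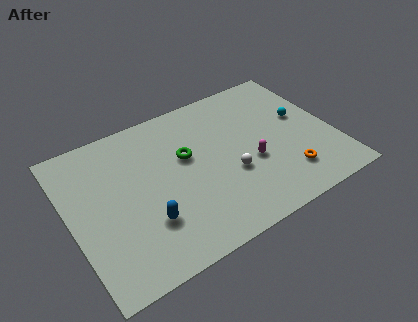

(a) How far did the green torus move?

3.5

The green torus moved from about (9.3, 8.1) to (6.5, 6.0), a distance of √(2.8² + 2.1²) ≈ 3.5.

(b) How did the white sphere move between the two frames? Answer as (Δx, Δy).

(1.3, 2.2)

The white sphere started near (7.3, 1.5) and ended near (8.6, 3.7).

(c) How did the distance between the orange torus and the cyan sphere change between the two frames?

-1.8

The distance was about 5.6 in the first image and 3.8 in the second, so they moved 1.8 units closer together.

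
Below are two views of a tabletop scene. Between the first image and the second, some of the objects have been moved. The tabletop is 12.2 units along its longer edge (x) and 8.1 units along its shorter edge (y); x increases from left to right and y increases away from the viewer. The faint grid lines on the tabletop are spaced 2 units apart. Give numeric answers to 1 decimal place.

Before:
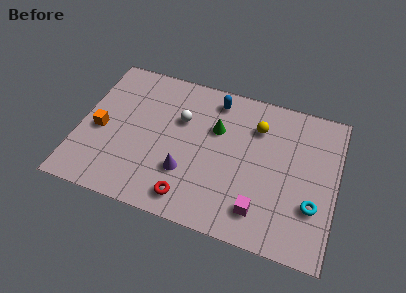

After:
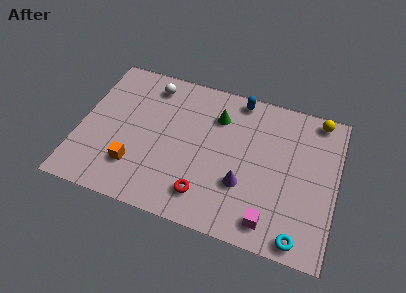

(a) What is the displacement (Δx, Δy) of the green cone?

(0.0, 0.7)

The green cone started near (6.4, 5.3) and ended near (6.4, 6.0).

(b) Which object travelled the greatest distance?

the yellow sphere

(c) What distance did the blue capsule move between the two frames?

1.2

The blue capsule was near (6.2, 6.9) before and (7.3, 7.3) after, so it travelled √(1.1² + 0.4²) ≈ 1.2 units.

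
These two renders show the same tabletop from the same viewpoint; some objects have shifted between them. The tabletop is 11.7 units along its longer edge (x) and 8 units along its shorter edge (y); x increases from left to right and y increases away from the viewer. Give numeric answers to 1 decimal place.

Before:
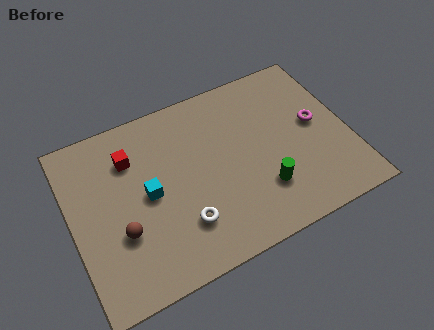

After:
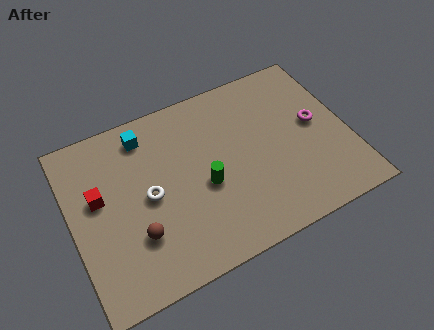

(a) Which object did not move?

the magenta torus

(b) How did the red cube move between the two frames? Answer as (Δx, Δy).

(-1.5, -1.2)

From the two frames, the red cube sits at roughly (2.7, 5.9) before and (1.2, 4.7) after.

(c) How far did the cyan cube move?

2.7

The cyan cube moved from about (3.2, 4.0) to (3.4, 6.7), a distance of √(0.2² + 2.7²) ≈ 2.7.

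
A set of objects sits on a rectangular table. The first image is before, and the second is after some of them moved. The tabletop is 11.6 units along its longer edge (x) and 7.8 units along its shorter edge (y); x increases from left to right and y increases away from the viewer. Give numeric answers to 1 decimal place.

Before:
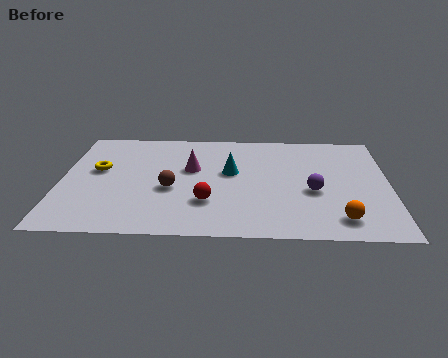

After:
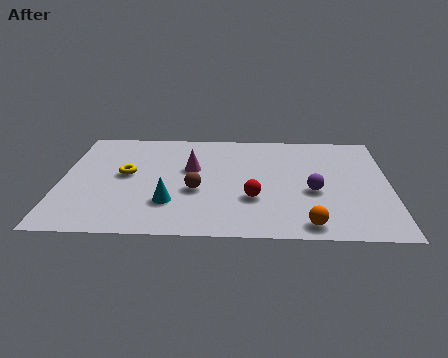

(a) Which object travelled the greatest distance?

the cyan cone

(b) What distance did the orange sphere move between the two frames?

1.2

The orange sphere moved from about (9.8, 1.3) to (8.7, 0.9), a distance of √(1.1² + 0.4²) ≈ 1.2.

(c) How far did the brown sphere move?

0.9

From (3.9, 3.2) to (4.8, 3.1), the brown sphere covered √(0.9² + 0.1²) ≈ 0.9 units.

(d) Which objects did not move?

the purple sphere and the magenta cone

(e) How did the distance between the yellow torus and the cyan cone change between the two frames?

-2.1

The distance was about 4.7 in the first image and 2.6 in the second, so they moved 2.1 units closer together.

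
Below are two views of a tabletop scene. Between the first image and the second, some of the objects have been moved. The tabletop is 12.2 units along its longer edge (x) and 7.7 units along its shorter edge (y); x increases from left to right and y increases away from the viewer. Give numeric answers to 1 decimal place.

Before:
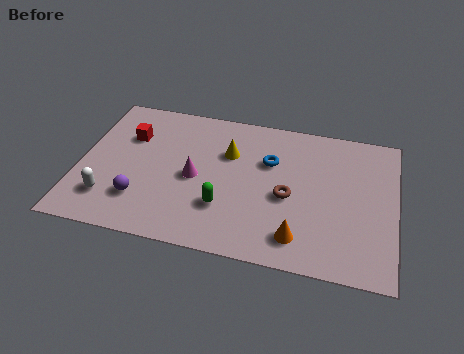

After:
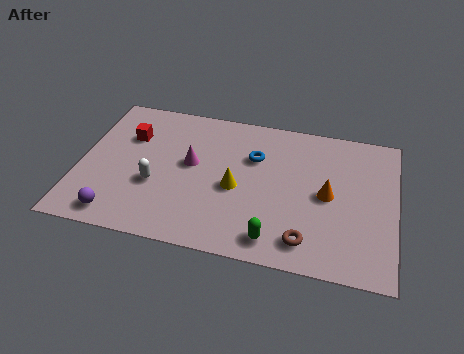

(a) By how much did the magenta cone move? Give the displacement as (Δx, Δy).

(-0.2, 0.7)

The magenta cone started near (4.5, 3.6) and ended near (4.3, 4.3).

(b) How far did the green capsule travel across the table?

2.3

The green capsule moved from about (5.7, 2.3) to (7.7, 1.1), a distance of √(2.0² + 1.2²) ≈ 2.3.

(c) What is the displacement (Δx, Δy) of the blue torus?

(-0.6, 0.1)

The blue torus was at about (7.3, 5.1) and moved to about (6.7, 5.2).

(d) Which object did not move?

the red cube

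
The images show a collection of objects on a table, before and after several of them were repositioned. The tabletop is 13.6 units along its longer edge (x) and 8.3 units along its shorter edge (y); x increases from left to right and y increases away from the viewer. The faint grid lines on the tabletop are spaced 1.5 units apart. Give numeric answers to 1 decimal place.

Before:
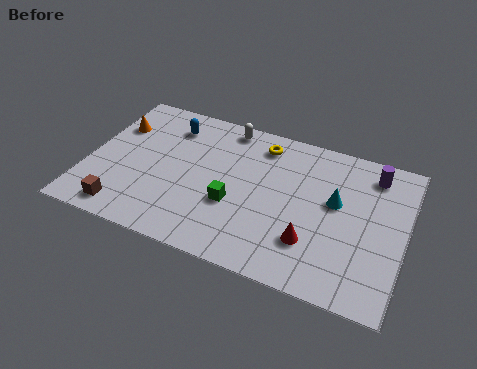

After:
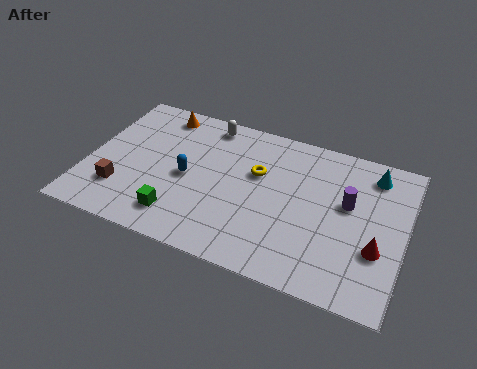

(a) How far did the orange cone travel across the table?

2.3

The orange cone moved from about (0.9, 5.8) to (2.7, 7.2), a distance of √(1.8² + 1.4²) ≈ 2.3.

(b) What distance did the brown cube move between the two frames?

1.1

The brown cube moved from about (1.9, 1.1) to (1.6, 2.2), a distance of √(0.3² + 1.1²) ≈ 1.1.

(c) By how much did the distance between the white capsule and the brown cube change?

-1.3

The distance was about 7.3 in the first image and 6.0 in the second, so they moved 1.3 units closer together.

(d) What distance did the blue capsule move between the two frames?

2.9

From (3.2, 6.6) to (4.3, 3.9), the blue capsule covered √(1.1² + 2.7²) ≈ 2.9 units.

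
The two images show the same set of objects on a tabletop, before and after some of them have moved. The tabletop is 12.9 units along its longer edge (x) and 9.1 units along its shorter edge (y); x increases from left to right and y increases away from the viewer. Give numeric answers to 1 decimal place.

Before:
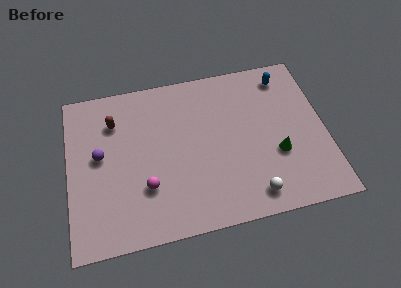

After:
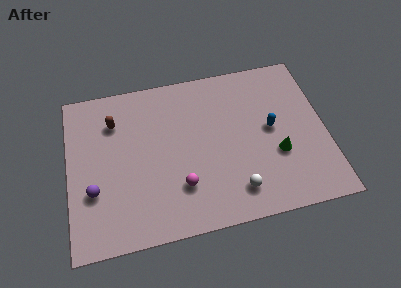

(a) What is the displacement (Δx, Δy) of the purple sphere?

(-0.4, -1.9)

From the two frames, the purple sphere sits at roughly (1.6, 5.0) before and (1.2, 3.1) after.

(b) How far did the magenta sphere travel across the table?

1.7

The magenta sphere was near (3.8, 2.8) before and (5.5, 2.5) after, so it travelled √(1.7² + 0.3²) ≈ 1.7 units.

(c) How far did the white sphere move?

0.9

From (9.0, 1.3) to (8.2, 1.7), the white sphere covered √(0.8² + 0.4²) ≈ 0.9 units.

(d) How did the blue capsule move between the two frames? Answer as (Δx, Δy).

(-0.9, -2.9)

The blue capsule started near (11.1, 7.7) and ended near (10.2, 4.8).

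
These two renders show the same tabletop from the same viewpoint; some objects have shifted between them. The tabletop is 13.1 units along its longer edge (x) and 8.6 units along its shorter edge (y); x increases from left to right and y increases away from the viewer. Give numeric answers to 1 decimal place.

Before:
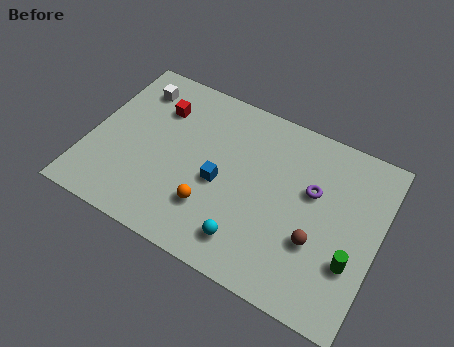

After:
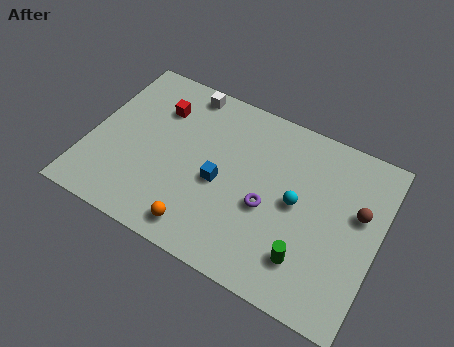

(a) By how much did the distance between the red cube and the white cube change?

+0.4

They were about 1.3 units apart before and 1.7 after — 0.4 units further apart.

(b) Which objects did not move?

the blue cube and the red cube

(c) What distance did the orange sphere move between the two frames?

1.2

From (5.8, 2.4) to (5.5, 1.2), the orange sphere covered √(0.3² + 1.2²) ≈ 1.2 units.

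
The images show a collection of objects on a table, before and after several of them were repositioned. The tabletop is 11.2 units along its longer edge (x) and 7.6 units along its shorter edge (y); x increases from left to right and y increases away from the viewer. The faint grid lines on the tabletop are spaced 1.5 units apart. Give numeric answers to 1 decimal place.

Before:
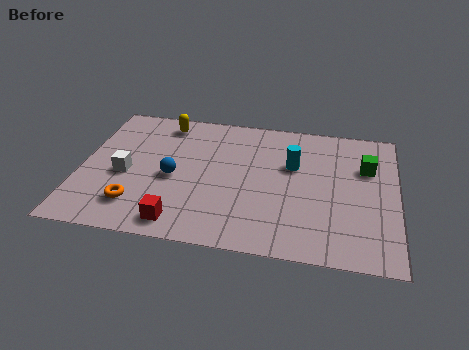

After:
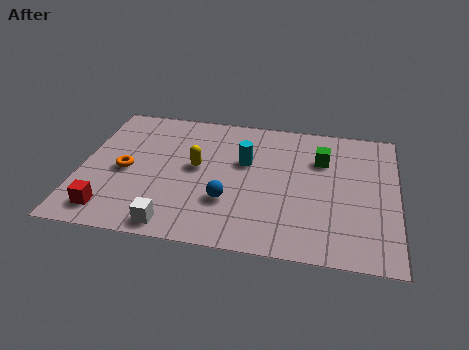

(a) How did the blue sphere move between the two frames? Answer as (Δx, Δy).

(2.0, -1.0)

From the two frames, the blue sphere sits at roughly (3.3, 3.4) before and (5.3, 2.4) after.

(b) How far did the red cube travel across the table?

2.5

The red cube was near (3.7, 1.0) before and (1.2, 1.2) after, so it travelled √(2.5² + 0.2²) ≈ 2.5 units.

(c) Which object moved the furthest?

the white cube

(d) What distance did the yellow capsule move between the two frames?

2.7

The yellow capsule moved from about (2.8, 6.5) to (4.1, 4.1), a distance of √(1.3² + 2.4²) ≈ 2.7.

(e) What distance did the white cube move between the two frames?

3.1

From (1.6, 3.3) to (3.5, 0.8), the white cube covered √(1.9² + 2.5²) ≈ 3.1 units.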